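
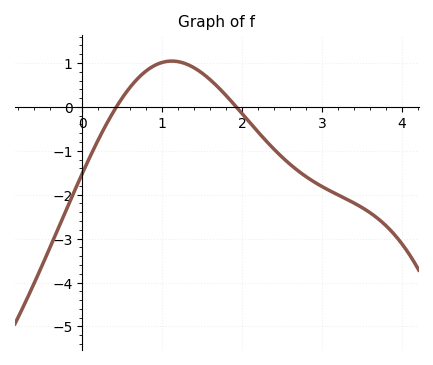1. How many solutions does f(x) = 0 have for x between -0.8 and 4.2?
2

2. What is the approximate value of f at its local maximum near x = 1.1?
1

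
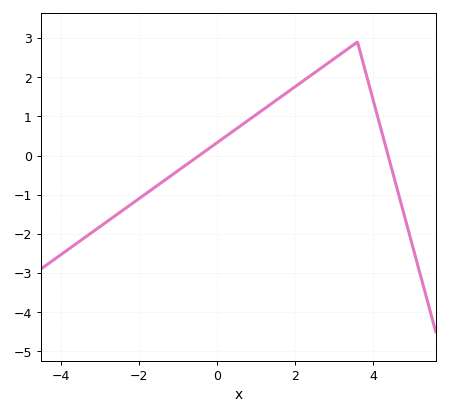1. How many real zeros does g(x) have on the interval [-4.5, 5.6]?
2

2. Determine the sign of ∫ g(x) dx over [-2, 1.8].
positive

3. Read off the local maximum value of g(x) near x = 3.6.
2.9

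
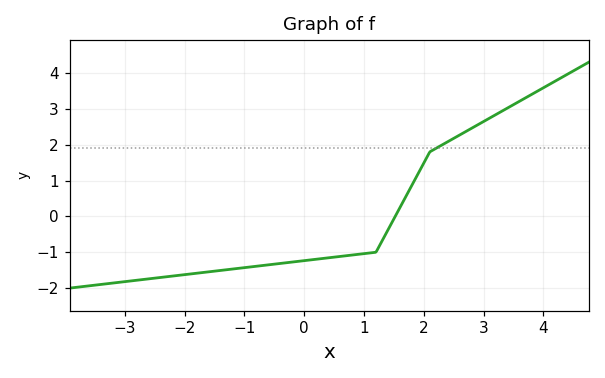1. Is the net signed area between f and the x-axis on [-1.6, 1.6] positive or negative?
negative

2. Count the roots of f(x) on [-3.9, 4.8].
1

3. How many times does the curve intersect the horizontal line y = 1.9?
1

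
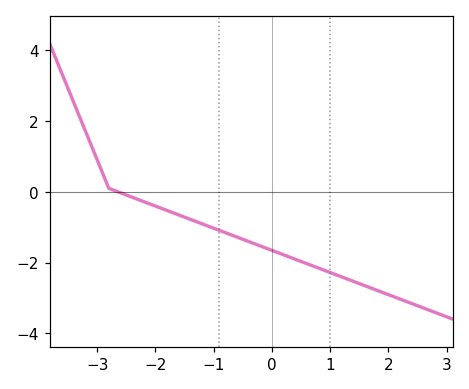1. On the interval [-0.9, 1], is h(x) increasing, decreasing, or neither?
decreasing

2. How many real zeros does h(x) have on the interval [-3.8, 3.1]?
1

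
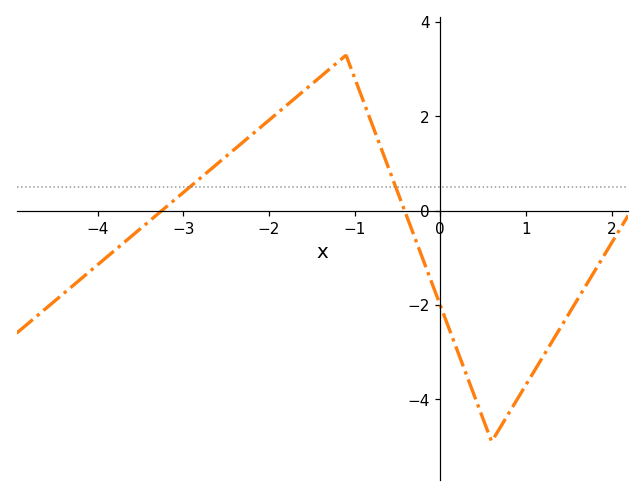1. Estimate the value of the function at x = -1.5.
2.69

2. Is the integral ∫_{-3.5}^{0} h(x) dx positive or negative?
positive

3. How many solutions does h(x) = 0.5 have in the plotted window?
2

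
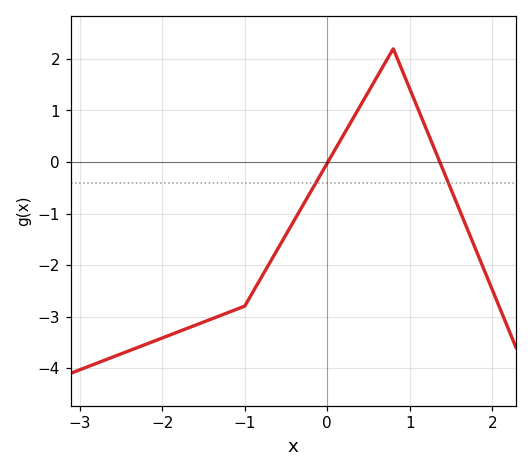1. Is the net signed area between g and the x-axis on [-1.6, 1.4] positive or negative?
negative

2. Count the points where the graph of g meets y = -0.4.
2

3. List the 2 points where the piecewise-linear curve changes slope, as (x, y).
(-1, -2.8); (0.8, 2.2)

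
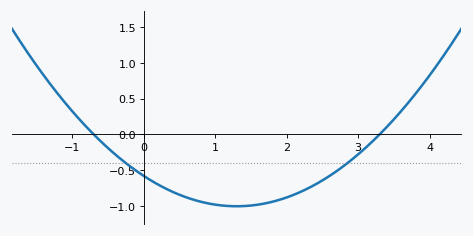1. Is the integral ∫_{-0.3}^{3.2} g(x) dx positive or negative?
negative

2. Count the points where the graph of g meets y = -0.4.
2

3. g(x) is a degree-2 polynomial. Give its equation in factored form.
y = 0.25(x + 0.7)(x - 3.3)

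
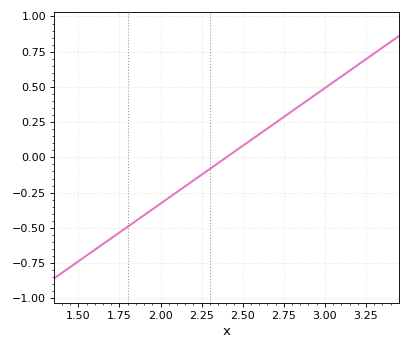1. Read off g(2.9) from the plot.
0.4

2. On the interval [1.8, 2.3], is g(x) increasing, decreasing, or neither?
increasing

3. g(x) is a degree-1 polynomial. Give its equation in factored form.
y = 0.82(x - 2.4)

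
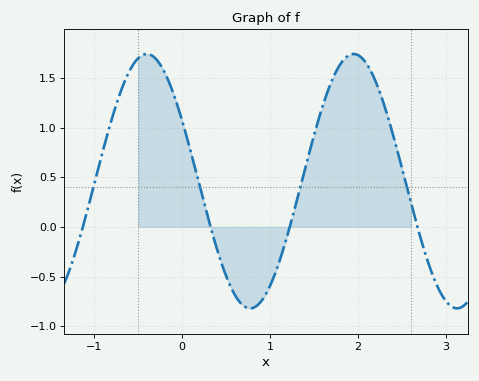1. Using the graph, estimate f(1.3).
0.253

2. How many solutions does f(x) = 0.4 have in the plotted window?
4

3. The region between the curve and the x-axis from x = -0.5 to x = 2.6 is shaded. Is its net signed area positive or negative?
positive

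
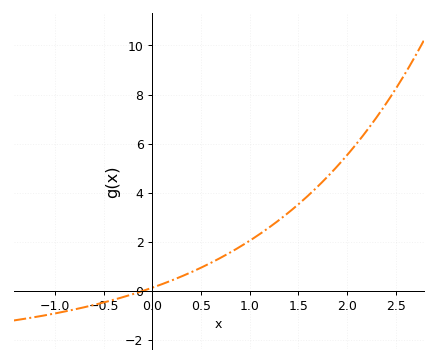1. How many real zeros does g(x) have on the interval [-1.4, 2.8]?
1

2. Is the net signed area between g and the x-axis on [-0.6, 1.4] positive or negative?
positive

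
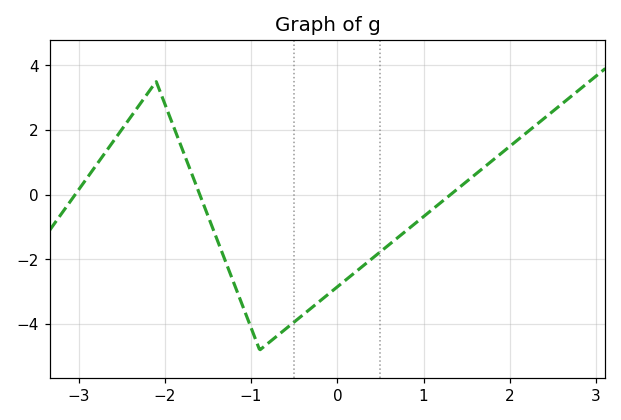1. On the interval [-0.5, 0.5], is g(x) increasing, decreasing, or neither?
increasing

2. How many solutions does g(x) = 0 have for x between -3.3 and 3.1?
3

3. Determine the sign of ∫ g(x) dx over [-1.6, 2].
negative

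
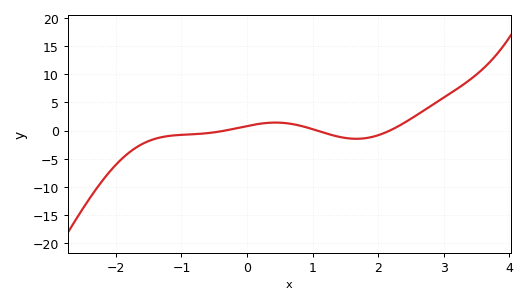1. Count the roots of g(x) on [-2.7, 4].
3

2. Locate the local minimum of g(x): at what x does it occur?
1.7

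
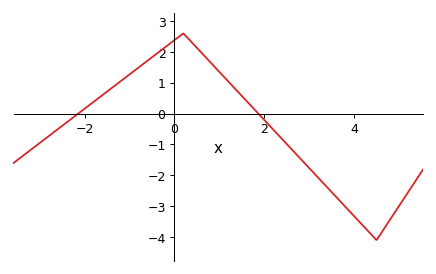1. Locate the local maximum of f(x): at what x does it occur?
0.2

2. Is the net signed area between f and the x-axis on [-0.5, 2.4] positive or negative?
positive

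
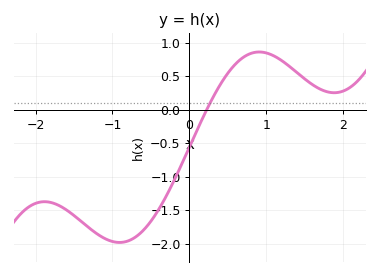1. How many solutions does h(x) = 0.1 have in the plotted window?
1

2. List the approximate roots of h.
0.2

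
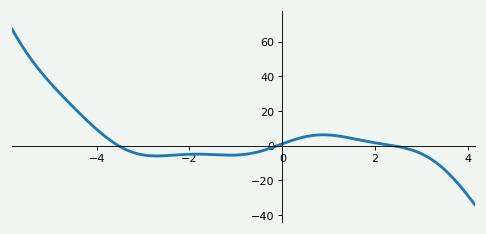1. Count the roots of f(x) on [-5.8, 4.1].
3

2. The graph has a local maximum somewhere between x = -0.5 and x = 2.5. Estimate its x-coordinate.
0.8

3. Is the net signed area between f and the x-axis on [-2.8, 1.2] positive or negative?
negative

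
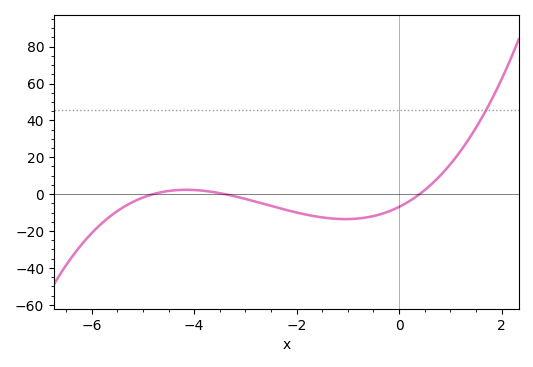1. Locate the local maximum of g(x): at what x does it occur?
-4.2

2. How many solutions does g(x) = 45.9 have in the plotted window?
1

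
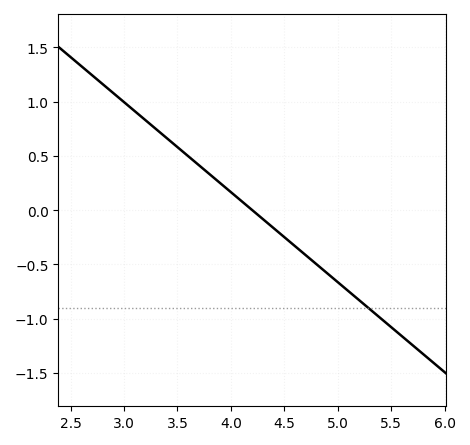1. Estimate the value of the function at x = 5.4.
-1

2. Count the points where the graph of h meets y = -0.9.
1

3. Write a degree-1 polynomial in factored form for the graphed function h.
y = -0.83(x - 4.2)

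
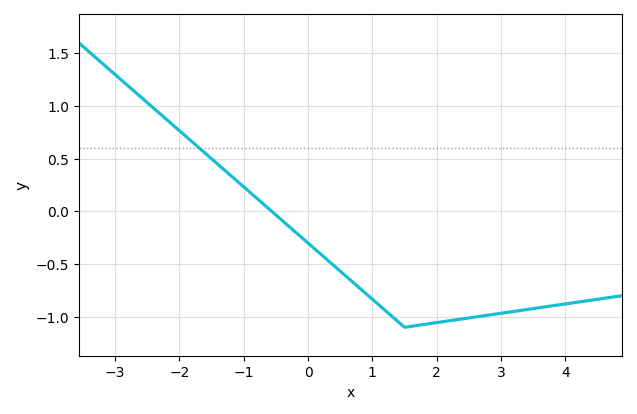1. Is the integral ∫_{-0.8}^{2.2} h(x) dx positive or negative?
negative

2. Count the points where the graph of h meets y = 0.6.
1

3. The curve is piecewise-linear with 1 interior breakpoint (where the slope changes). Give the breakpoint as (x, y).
(1.5, -1.1)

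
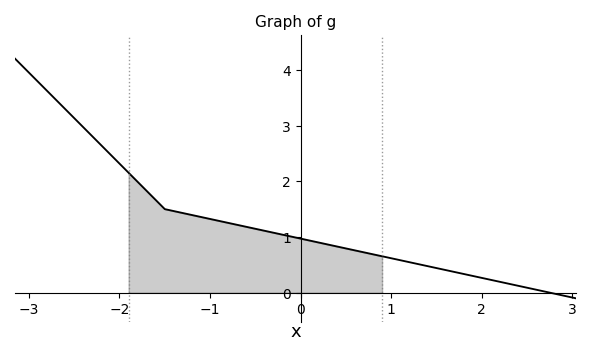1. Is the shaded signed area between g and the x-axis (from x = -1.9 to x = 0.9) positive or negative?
positive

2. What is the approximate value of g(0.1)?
0.9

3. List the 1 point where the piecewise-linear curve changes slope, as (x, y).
(-1.5, 1.5)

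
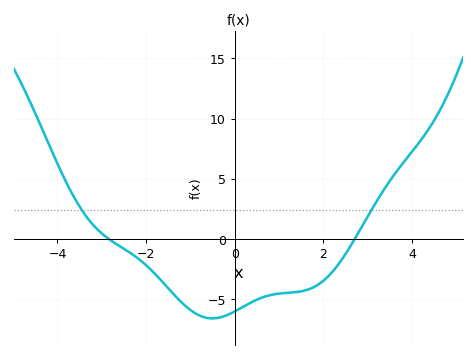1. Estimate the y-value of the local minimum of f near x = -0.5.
-6.5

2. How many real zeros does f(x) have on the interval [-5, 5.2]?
2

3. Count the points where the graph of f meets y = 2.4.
2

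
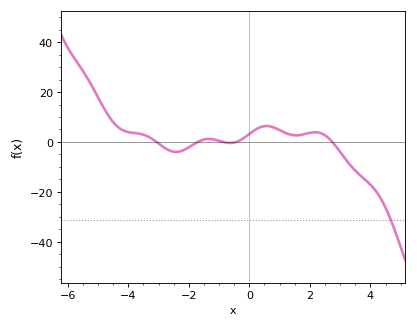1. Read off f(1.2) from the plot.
4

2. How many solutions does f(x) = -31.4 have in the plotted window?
1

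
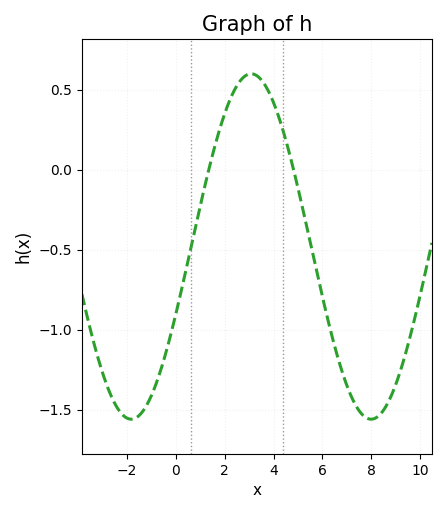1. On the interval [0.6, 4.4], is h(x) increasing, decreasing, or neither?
neither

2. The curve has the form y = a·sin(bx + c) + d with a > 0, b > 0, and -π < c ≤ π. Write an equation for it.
y = 1.08sin(0.64x - 0.4) - 0.48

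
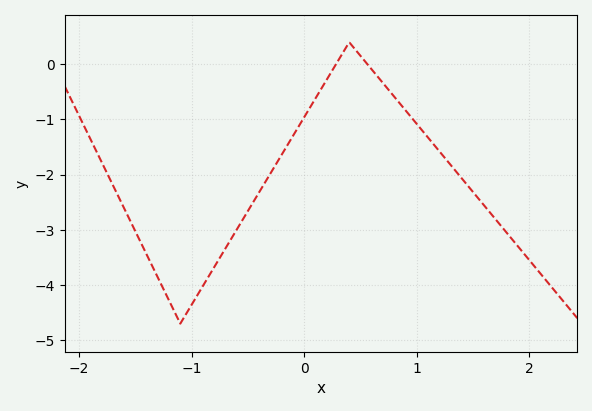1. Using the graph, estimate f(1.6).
-2.56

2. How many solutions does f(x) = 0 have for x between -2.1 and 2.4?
2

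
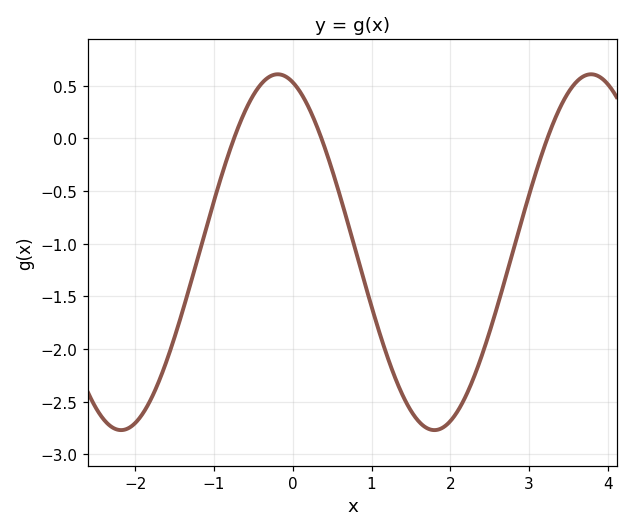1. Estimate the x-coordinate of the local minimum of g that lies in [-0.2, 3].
1.8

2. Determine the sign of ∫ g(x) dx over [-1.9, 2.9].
negative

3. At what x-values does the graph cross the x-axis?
-0.746, 0.365, 3.23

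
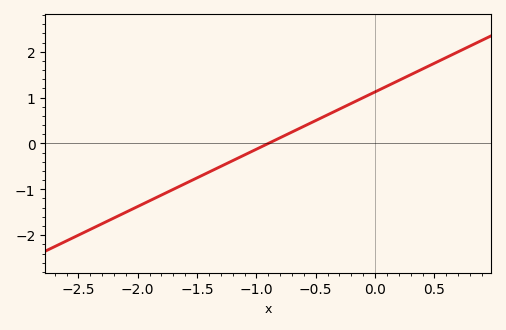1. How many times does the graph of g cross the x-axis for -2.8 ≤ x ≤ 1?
1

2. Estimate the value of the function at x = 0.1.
1.2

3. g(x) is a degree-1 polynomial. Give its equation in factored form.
y = 1.25(x + 0.9)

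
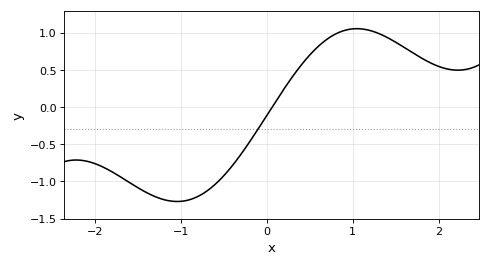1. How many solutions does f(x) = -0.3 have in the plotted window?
1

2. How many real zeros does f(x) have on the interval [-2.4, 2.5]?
1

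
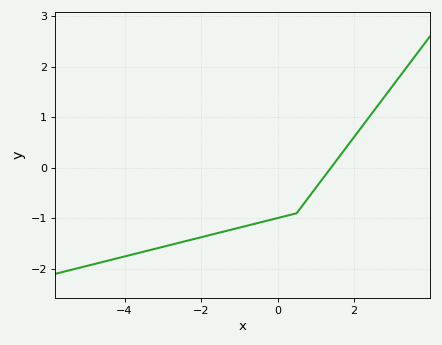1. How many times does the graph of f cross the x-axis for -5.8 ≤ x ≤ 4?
1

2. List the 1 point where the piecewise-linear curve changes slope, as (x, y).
(0.5, -0.9)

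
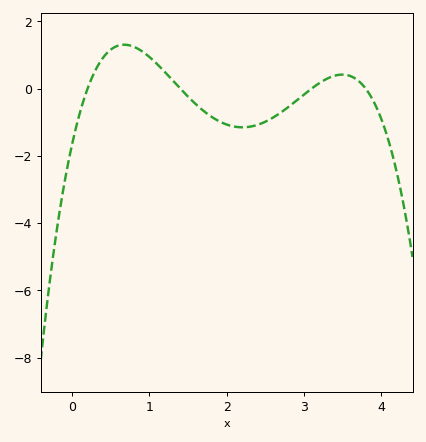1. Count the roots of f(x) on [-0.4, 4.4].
4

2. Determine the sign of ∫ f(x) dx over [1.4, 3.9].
negative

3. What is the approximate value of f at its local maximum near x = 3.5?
0.4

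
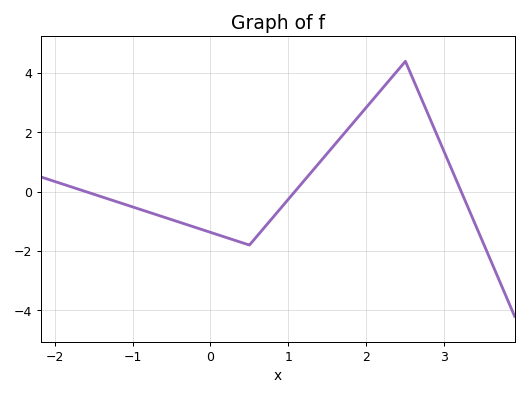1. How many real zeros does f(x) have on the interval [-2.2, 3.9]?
3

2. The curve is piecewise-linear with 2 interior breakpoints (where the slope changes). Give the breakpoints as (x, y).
(0.5, -1.8); (2.5, 4.4)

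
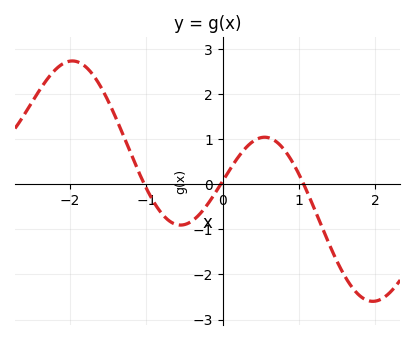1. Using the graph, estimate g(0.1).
0.338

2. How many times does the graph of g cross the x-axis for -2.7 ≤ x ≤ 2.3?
3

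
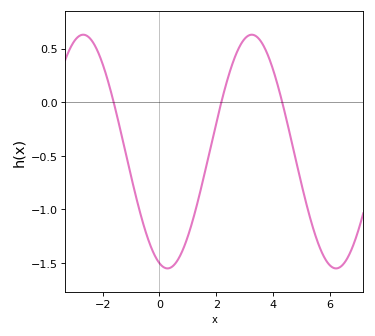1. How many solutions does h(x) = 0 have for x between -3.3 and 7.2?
3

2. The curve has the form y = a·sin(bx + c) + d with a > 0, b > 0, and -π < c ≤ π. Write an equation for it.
y = 1.09sin(1.06x - 1.87) - 0.46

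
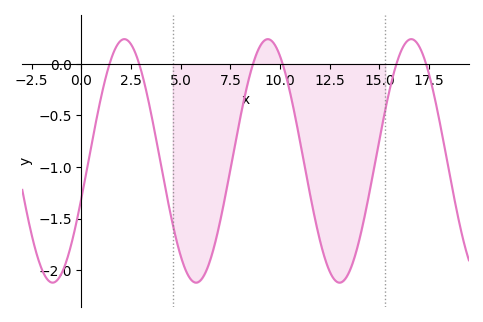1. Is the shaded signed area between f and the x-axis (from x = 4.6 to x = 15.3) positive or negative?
negative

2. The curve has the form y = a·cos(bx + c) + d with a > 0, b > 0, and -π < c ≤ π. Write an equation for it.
y = 1.18cos(0.87x - 1.9) - 0.94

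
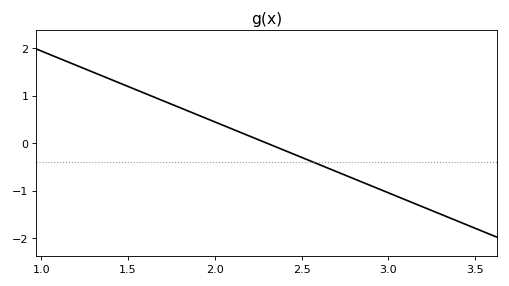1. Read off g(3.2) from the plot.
-1.34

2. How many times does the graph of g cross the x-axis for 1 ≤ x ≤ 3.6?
1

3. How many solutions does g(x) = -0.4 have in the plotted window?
1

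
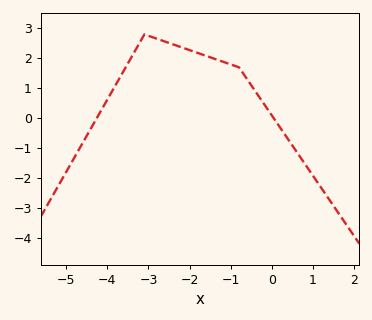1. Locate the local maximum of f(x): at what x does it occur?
-3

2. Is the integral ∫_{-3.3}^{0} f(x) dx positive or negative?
positive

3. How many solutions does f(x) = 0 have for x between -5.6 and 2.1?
2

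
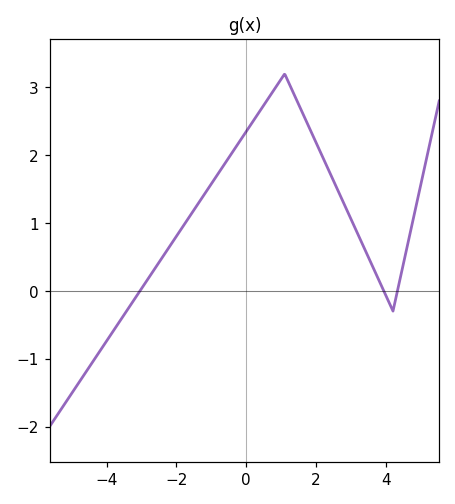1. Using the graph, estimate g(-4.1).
-0.8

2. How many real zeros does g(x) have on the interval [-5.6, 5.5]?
3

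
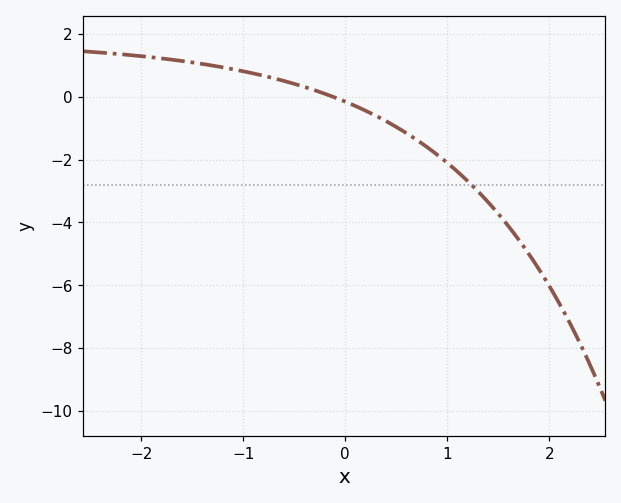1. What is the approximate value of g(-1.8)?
1.2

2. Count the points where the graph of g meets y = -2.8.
1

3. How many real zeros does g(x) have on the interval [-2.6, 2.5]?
1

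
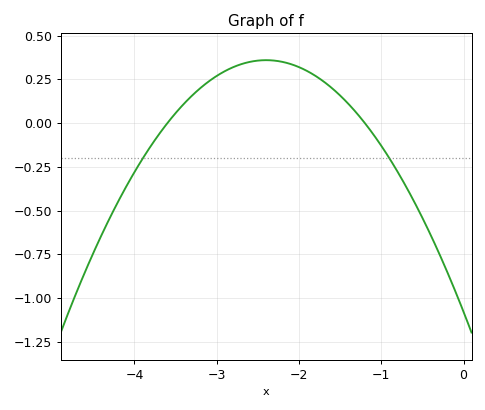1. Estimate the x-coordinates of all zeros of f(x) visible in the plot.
-3.6, -1.2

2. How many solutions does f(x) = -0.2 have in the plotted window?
2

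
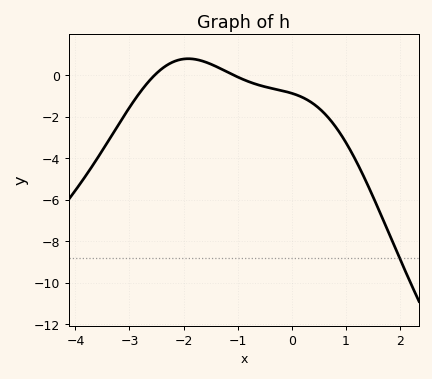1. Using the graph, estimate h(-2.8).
-0.8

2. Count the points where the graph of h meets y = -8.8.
1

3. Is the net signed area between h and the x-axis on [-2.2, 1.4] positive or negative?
negative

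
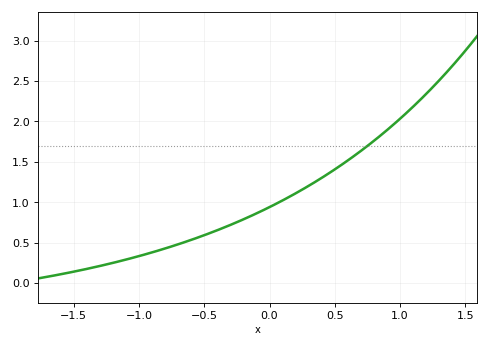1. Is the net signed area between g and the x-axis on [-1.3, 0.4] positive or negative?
positive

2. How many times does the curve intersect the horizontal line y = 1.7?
1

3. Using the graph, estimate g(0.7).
1.65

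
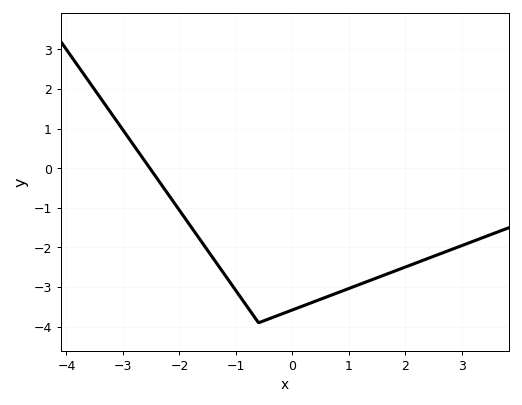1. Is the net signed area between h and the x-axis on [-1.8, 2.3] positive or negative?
negative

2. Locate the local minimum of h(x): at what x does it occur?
-0.598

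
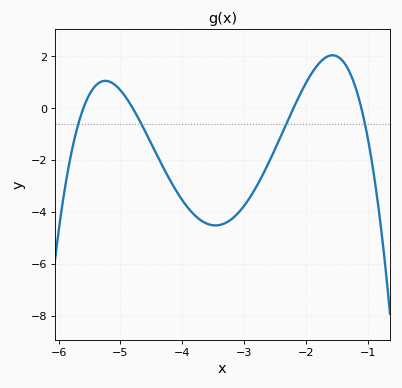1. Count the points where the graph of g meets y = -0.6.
4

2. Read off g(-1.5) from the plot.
2.01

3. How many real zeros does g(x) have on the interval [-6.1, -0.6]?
4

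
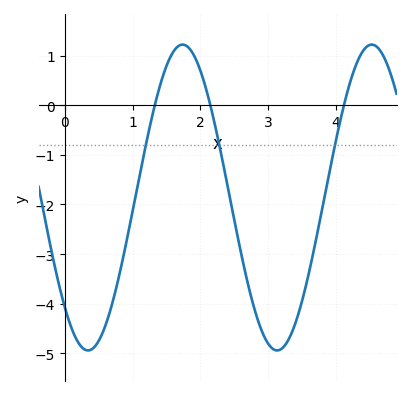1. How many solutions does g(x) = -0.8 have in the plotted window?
3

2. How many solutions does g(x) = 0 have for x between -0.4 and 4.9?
3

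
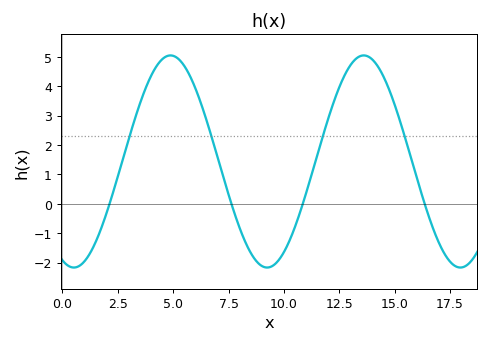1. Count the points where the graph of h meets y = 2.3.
4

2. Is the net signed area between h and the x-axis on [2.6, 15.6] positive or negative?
positive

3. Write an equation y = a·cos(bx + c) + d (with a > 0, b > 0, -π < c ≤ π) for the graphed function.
y = 3.61cos(0.72x + 2.77) + 1.44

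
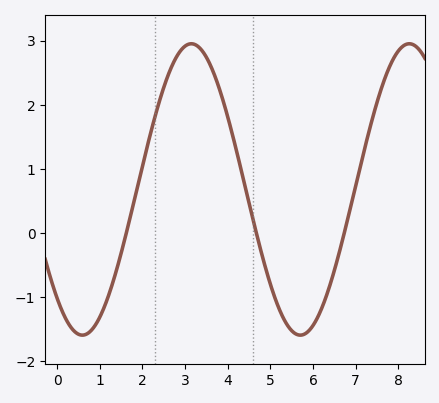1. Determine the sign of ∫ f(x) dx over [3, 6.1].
positive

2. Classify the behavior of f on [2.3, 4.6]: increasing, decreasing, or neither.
neither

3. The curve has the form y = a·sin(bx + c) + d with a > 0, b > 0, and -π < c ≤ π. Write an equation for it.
y = 2.27sin(1.23x - 2.3) + 0.68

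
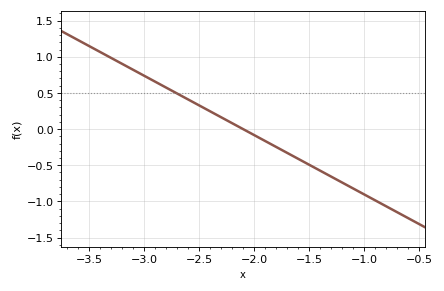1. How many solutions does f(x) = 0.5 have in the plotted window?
1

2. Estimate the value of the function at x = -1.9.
-0.164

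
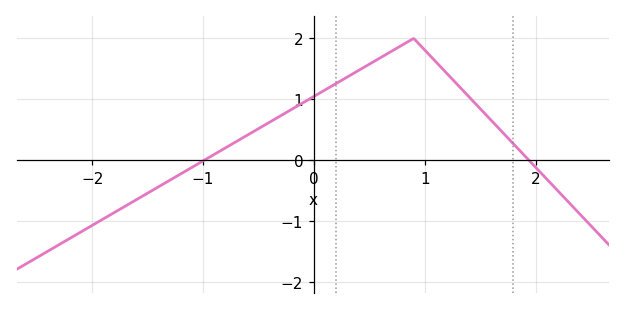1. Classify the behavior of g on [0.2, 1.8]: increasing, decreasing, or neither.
neither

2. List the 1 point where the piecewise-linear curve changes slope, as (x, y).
(0.9, 2)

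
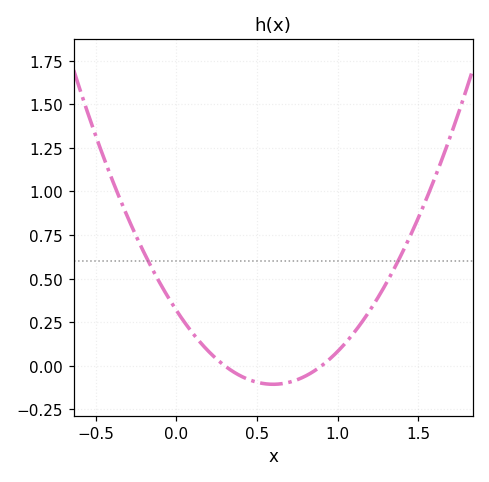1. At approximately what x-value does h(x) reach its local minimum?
0.6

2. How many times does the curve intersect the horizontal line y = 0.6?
2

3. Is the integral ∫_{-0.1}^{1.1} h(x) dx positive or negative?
positive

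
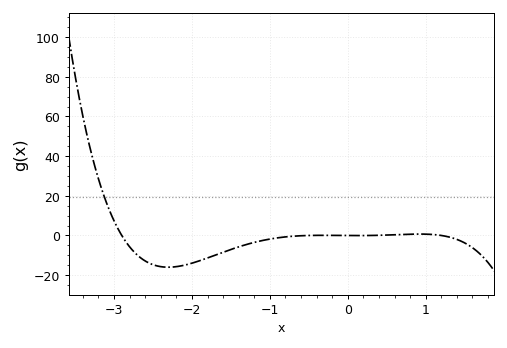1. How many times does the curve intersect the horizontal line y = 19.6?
1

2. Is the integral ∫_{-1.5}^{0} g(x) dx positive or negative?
negative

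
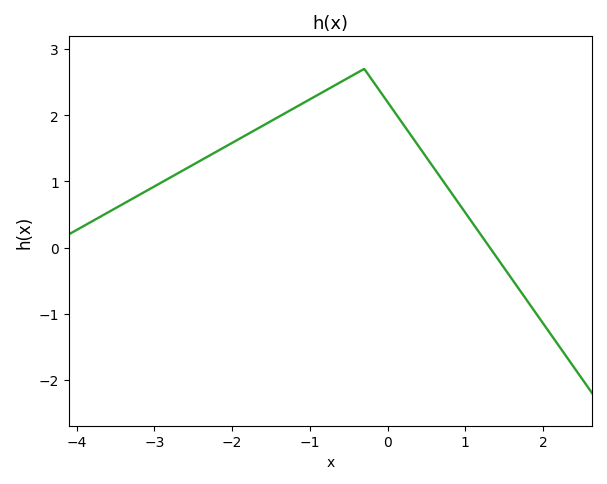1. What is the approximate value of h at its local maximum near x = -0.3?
2.7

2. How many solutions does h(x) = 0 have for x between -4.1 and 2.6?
1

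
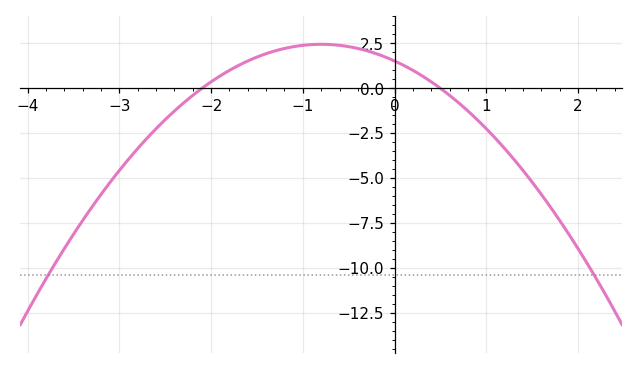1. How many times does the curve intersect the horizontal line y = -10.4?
2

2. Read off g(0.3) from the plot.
0.6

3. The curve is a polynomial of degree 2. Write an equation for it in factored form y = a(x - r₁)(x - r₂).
y = -1.45(x + 2.1)(x - 0.5)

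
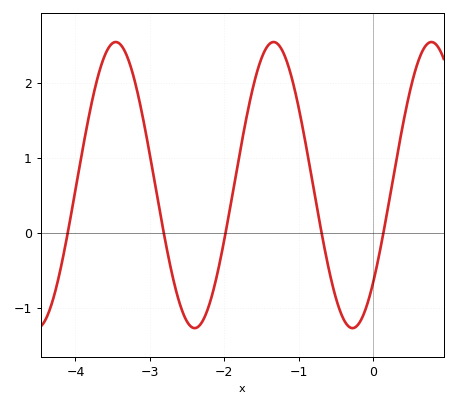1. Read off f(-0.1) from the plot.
-1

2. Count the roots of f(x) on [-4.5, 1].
5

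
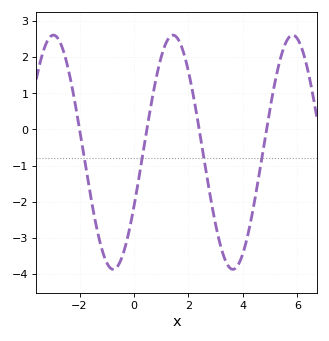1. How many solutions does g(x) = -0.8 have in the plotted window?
4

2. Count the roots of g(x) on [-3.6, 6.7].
4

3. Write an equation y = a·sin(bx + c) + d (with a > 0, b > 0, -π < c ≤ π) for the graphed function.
y = 3.24sin(1.43x - 0.48) - 0.63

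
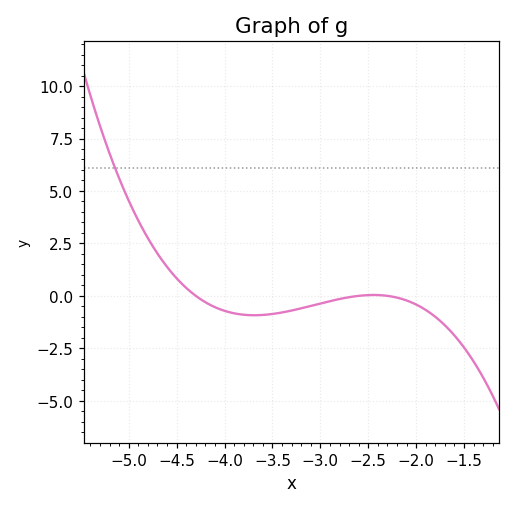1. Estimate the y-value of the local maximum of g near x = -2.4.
0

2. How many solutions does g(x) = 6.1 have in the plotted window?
1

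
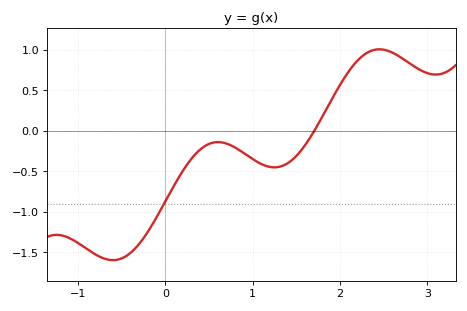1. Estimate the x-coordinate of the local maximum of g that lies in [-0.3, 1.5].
0.6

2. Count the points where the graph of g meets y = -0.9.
1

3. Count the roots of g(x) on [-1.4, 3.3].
1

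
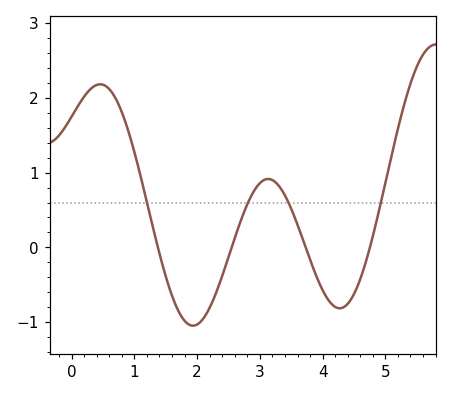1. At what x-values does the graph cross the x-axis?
1.38, 2.55, 3.73, 4.75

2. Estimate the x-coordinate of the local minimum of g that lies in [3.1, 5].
4.27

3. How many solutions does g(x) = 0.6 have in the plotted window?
4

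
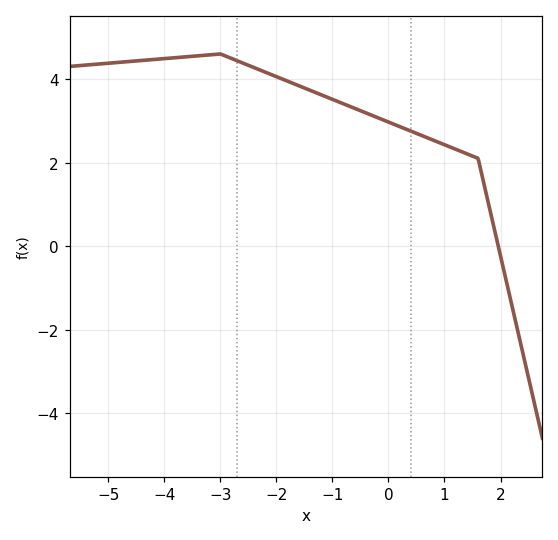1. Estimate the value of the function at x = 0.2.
2.86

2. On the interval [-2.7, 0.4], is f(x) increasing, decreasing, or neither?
decreasing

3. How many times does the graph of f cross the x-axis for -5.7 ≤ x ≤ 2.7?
1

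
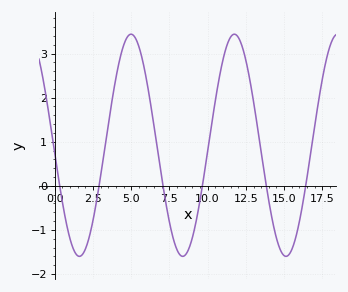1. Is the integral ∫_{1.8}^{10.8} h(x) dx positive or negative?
positive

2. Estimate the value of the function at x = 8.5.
-1.58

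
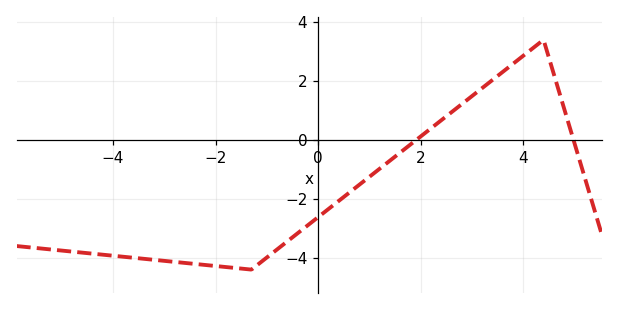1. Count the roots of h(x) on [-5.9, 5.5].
2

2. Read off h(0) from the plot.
-2.6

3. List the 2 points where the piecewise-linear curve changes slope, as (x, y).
(-1.3, -4.4); (4.4, 3.4)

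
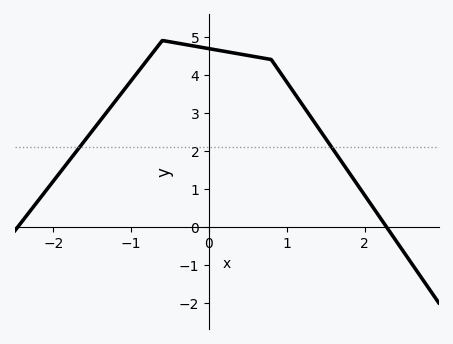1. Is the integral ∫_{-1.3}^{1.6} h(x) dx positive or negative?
positive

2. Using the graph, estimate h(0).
4.69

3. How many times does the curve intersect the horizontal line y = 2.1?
2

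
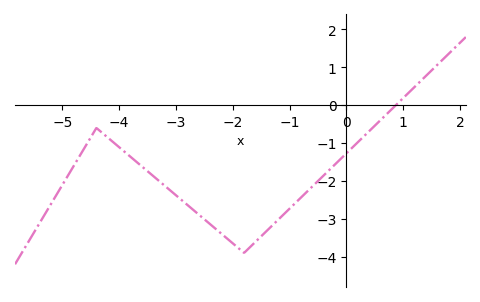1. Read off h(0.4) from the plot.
-0.688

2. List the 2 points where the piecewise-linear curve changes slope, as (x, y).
(-4.4, -0.6); (-1.8, -3.9)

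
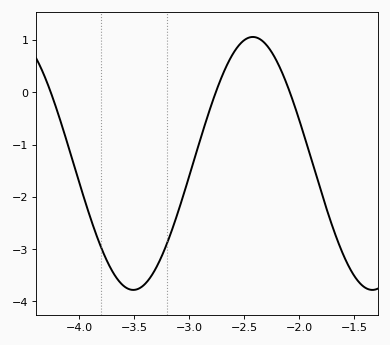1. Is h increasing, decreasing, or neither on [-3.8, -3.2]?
neither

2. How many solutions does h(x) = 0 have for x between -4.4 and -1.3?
3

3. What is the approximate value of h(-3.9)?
-2.38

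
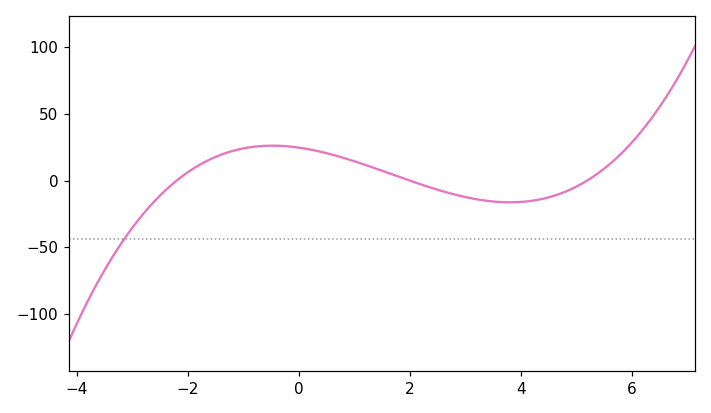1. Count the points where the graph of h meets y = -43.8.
1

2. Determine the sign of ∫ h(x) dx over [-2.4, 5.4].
positive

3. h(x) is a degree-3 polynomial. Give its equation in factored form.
y = 1.08(x + 2.2)(x - 2)(x - 5.2)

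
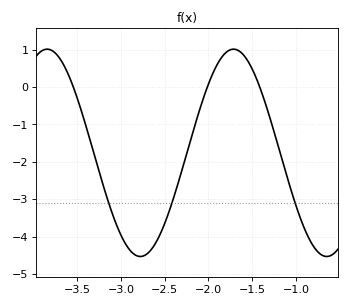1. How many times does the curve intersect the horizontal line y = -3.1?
3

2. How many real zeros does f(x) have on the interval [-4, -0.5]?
3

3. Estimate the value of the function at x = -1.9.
0.6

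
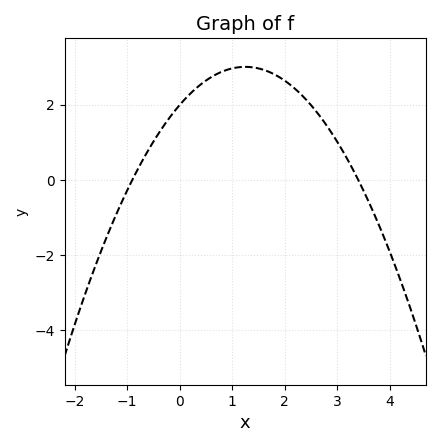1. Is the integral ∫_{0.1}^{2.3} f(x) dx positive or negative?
positive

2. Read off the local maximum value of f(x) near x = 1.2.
3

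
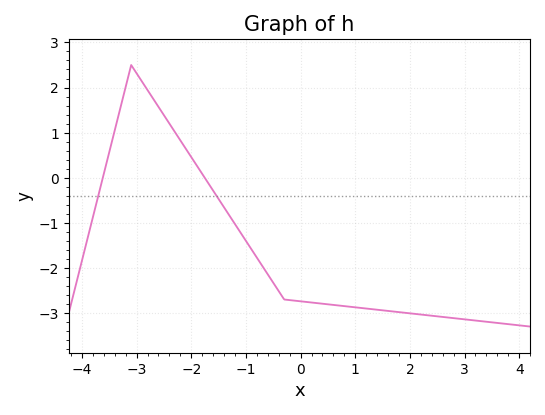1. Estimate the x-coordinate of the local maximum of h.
-3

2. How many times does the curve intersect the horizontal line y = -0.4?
2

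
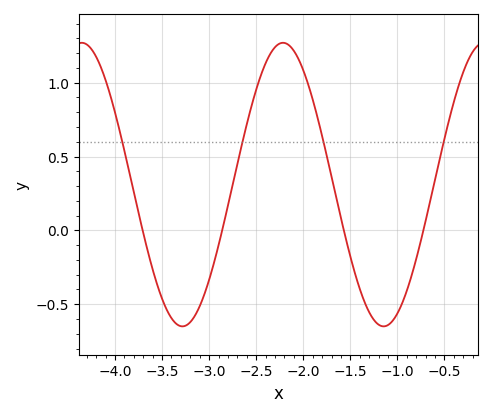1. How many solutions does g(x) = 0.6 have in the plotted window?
4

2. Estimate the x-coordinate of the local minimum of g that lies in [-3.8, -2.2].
-3.28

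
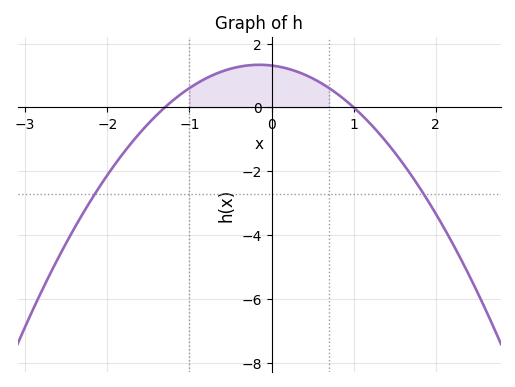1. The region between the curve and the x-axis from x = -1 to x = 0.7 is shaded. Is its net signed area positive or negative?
positive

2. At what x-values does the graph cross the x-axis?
-1.3, 1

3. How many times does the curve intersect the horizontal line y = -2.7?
2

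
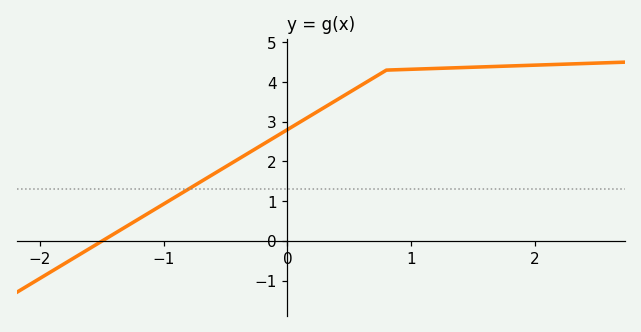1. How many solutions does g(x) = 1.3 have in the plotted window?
1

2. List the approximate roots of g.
-1.5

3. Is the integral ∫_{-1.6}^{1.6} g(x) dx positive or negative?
positive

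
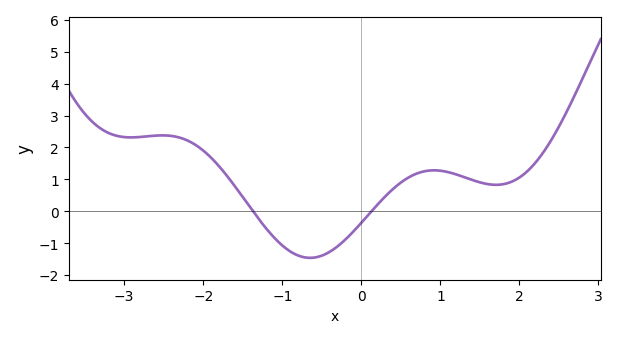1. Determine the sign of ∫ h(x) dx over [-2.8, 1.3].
positive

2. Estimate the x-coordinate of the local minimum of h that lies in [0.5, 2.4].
1.7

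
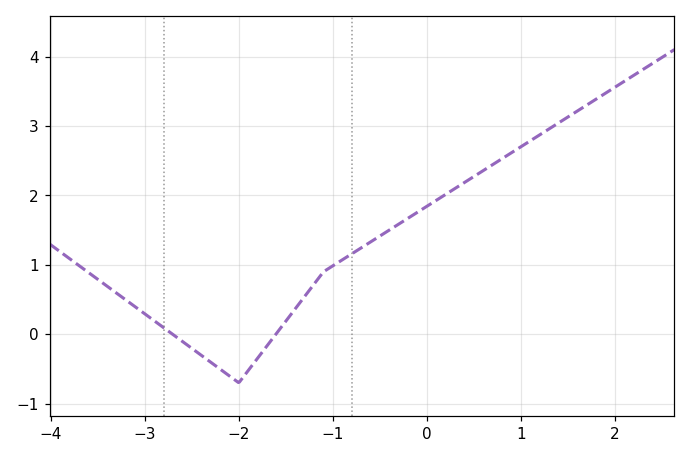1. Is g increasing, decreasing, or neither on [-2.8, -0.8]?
neither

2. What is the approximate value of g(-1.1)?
0.9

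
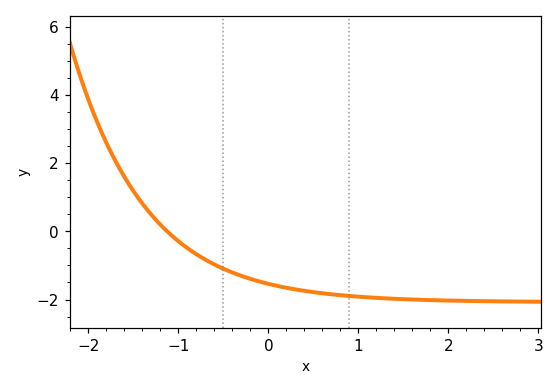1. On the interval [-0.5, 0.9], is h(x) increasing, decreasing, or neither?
decreasing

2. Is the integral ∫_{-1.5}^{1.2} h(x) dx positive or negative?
negative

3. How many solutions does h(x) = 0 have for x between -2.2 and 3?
1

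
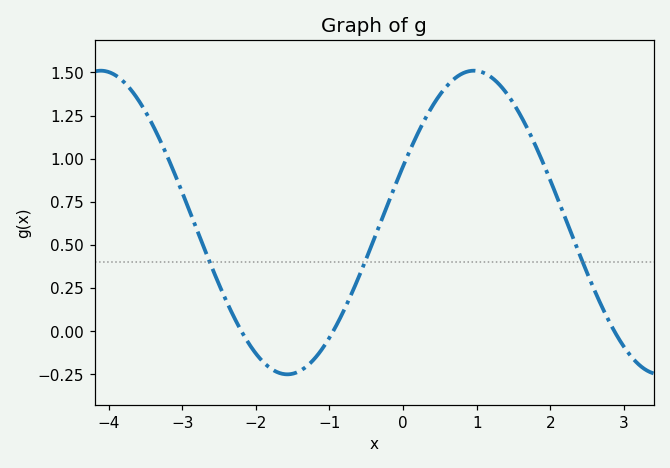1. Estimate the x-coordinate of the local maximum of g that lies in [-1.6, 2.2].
1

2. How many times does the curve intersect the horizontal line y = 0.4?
3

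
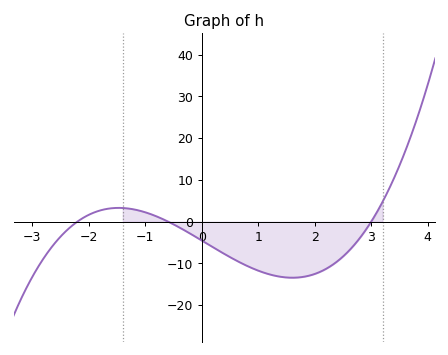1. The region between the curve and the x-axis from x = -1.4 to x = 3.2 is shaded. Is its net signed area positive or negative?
negative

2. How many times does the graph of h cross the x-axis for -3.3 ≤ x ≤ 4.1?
3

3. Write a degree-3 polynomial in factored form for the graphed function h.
y = 1.15(x + 2.2)(x + 0.6)(x - 3)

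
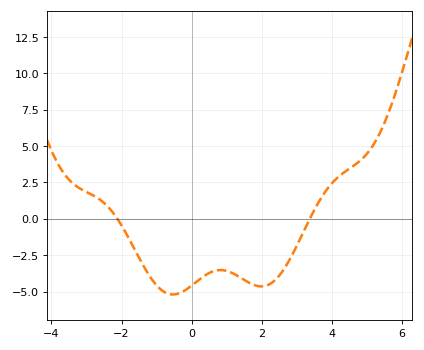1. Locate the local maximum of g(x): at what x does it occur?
0.823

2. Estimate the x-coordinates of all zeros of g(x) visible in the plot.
-2.12, 3.37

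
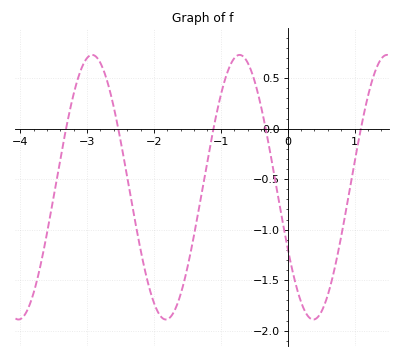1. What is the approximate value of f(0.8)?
-1.05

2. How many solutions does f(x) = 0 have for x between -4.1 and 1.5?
5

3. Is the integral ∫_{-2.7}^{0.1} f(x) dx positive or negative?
negative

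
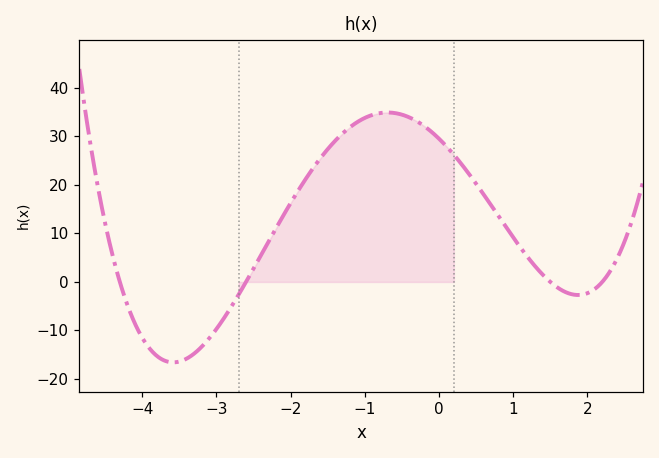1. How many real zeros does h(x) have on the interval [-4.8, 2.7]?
4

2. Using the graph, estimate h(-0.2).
32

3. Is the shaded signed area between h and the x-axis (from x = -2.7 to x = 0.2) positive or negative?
positive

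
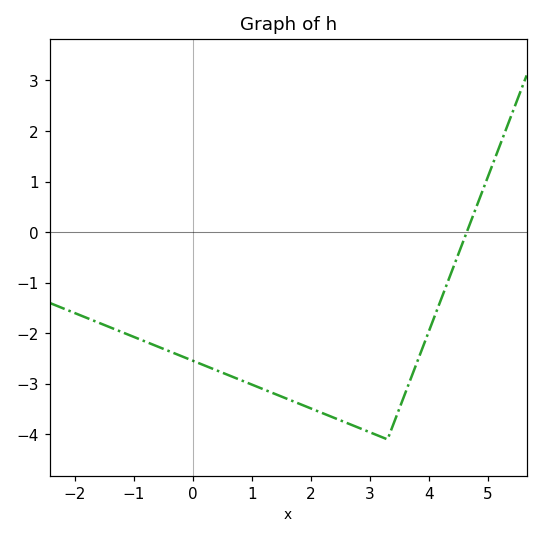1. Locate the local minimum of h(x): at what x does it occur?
3.3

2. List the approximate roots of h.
4.64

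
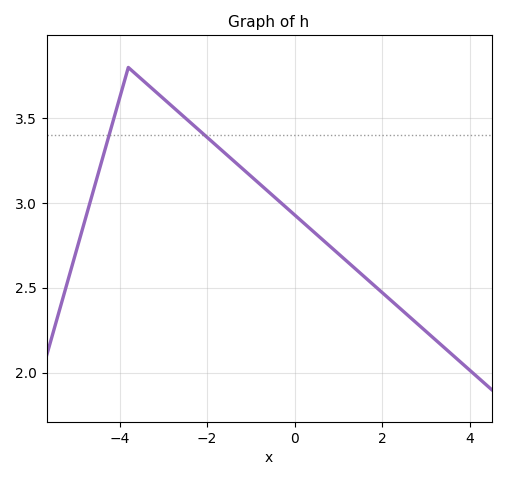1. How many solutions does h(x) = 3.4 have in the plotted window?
2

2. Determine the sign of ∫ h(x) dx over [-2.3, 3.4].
positive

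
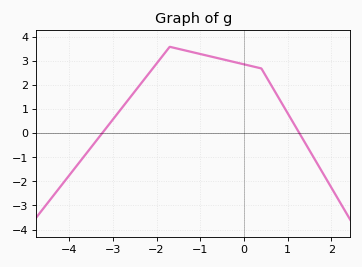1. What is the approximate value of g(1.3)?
-0.083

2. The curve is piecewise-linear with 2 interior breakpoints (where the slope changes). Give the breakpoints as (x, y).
(-1.7, 3.6); (0.4, 2.7)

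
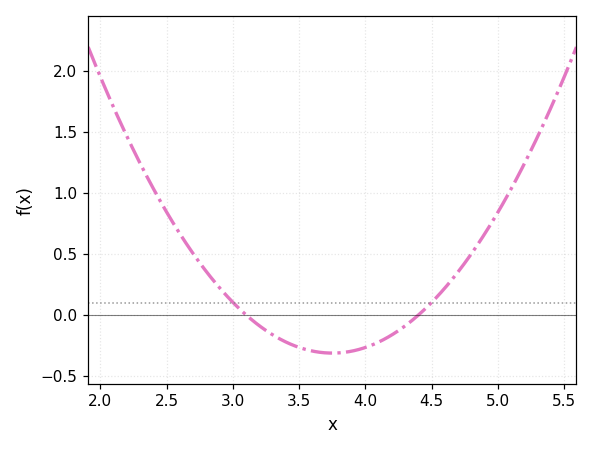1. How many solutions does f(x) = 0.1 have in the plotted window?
2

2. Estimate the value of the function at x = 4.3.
-0.1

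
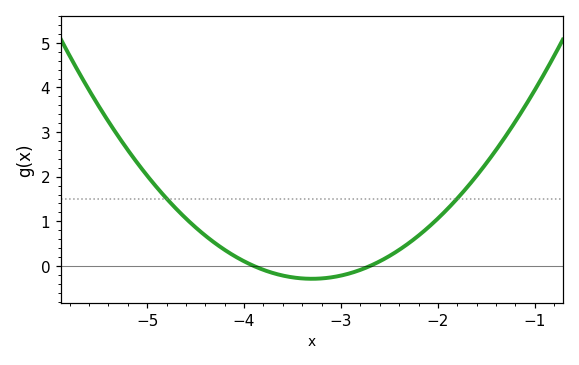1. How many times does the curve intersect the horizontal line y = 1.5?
2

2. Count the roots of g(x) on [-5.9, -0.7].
2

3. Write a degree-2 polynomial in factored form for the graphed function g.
y = 0.8(x + 3.9)(x + 2.7)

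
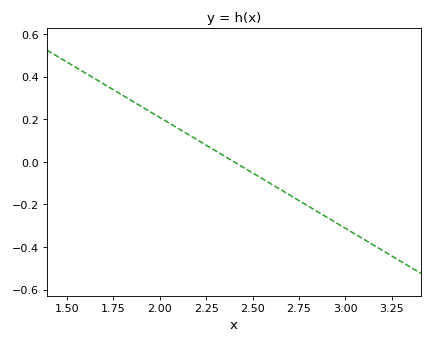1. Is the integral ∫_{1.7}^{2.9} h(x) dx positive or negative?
positive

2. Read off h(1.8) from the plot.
0.32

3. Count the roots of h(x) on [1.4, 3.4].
1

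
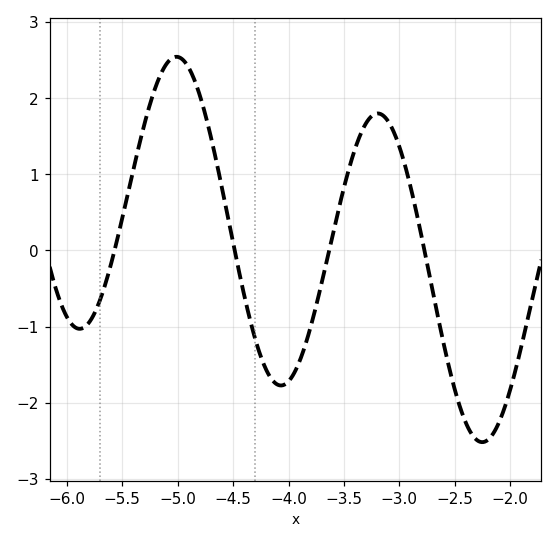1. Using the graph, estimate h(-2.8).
0.2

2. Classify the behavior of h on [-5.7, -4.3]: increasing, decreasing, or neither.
neither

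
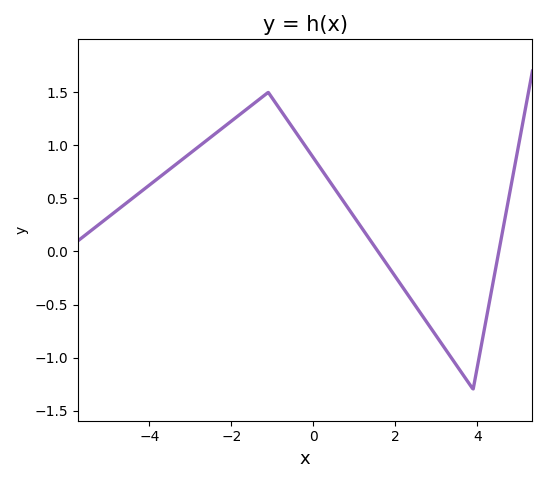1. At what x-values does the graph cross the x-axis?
1.58, 4.53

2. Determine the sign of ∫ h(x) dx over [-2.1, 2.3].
positive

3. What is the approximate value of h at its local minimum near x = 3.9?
-1.3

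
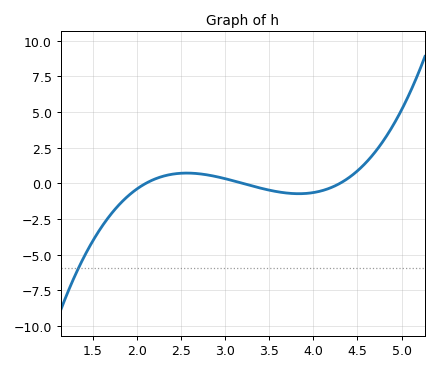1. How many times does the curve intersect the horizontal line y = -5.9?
1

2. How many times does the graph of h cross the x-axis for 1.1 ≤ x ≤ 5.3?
3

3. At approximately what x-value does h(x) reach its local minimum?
3.8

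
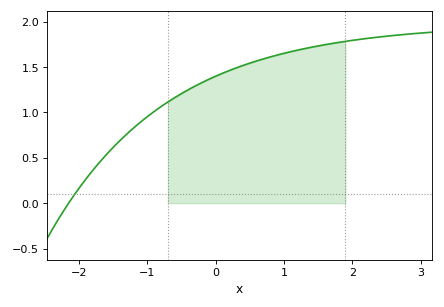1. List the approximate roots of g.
-2.15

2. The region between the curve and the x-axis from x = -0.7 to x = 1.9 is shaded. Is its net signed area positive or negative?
positive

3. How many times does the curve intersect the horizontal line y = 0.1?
1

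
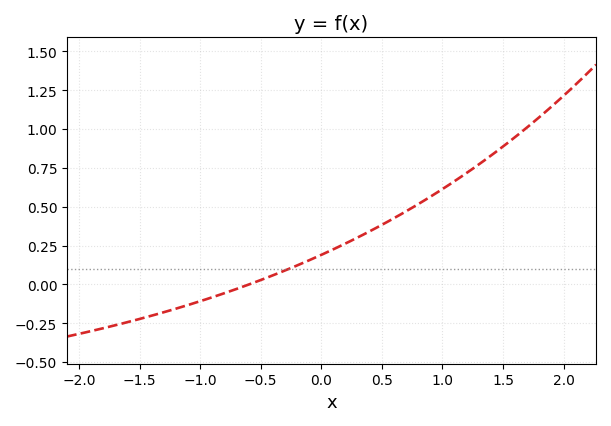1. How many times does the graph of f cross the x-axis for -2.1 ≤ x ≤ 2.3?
1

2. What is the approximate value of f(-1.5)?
-0.22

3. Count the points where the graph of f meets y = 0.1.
1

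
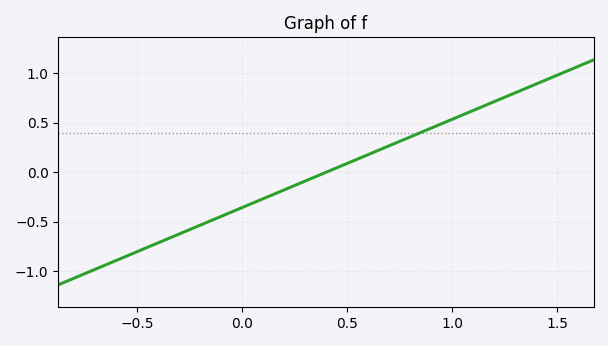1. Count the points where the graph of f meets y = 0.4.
1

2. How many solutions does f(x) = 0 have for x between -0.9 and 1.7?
1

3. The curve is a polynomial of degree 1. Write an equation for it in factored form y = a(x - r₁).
y = 0.89(x - 0.4)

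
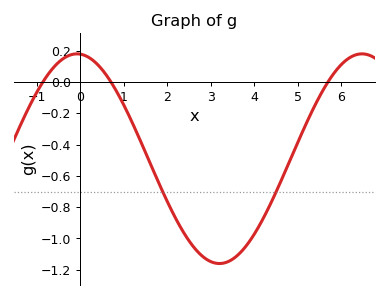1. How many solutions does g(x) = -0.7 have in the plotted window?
2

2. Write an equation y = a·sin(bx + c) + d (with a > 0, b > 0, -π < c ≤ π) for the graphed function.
y = 0.67sin(0.96x + 1.64) - 0.49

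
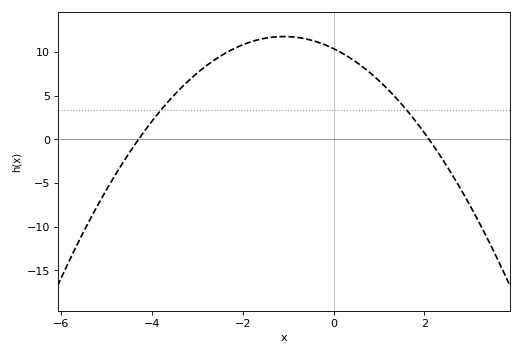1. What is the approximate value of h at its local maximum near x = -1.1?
12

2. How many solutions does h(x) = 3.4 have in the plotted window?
2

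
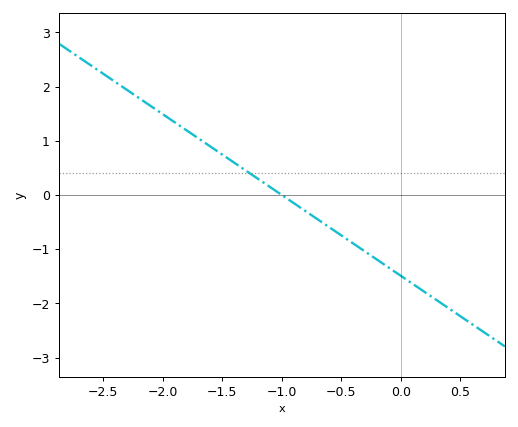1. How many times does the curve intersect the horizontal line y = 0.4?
1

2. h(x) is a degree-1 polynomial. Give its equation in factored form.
y = -1.49(x + 1)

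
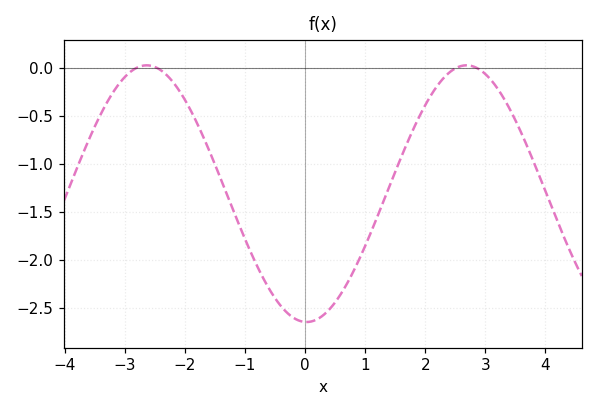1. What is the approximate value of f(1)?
-1.85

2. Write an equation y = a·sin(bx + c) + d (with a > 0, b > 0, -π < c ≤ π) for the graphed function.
y = 1.34sin(1.2x - 1.6) - 1.31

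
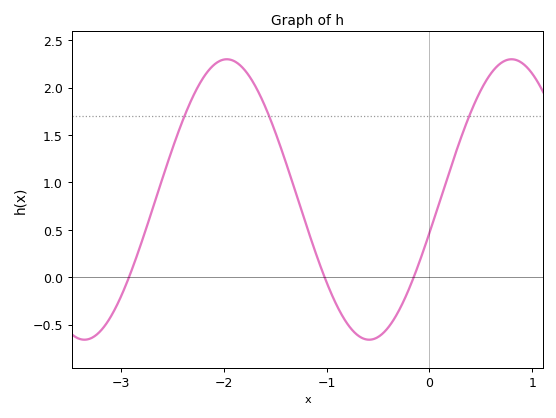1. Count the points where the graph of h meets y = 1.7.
3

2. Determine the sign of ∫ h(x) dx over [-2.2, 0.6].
positive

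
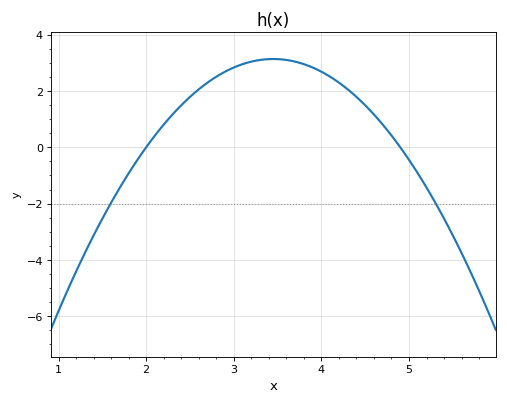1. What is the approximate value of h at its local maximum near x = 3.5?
3.2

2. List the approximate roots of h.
2, 4.9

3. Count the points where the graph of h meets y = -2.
2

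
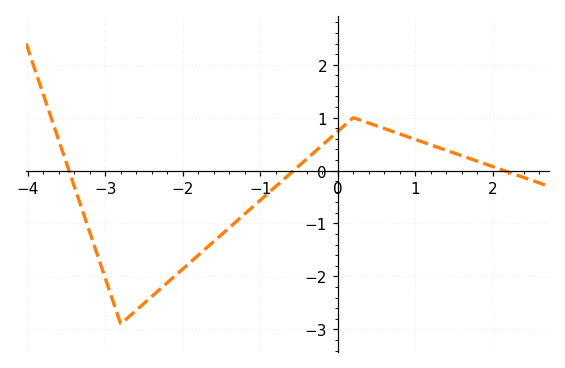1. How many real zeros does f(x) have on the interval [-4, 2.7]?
3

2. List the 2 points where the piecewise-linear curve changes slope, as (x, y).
(-2.8, -2.9); (0.2, 1)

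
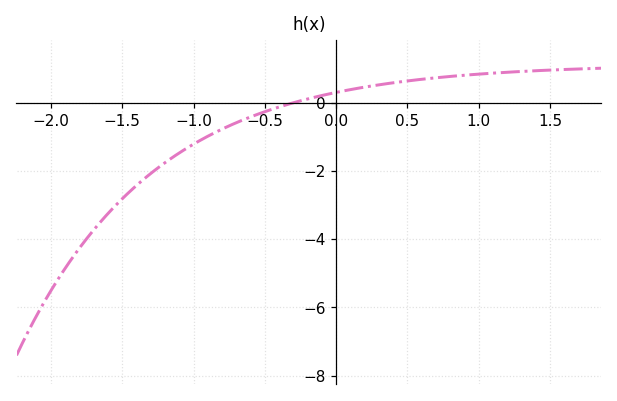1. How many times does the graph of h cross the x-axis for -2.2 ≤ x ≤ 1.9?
1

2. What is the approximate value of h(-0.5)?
-0.2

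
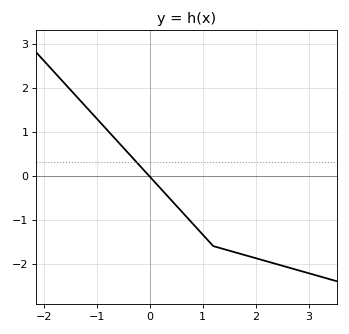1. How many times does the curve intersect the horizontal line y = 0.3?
1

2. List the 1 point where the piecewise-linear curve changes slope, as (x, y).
(1.2, -1.6)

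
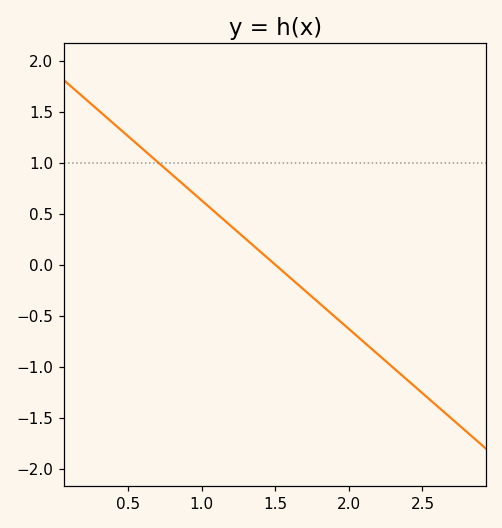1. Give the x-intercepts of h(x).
1.5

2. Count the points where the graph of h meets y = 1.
1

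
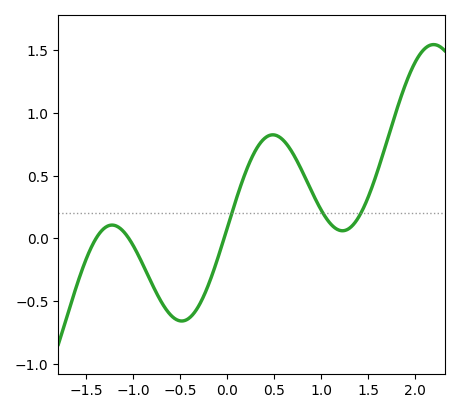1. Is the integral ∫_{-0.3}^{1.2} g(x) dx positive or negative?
positive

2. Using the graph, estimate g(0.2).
0.536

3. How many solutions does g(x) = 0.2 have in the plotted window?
3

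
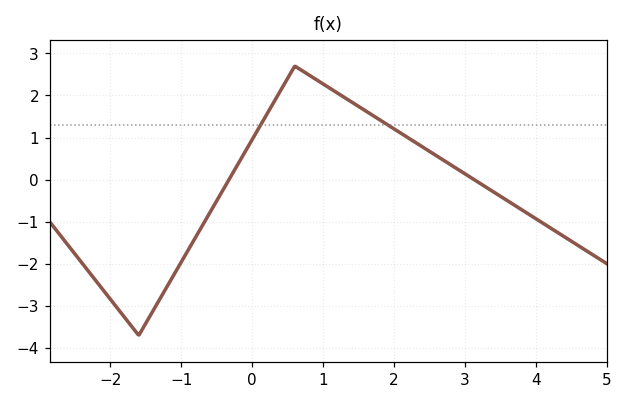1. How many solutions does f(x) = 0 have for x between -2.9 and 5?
2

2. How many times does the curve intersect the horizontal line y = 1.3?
2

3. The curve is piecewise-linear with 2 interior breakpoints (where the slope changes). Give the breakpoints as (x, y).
(-1.6, -3.7); (0.6, 2.7)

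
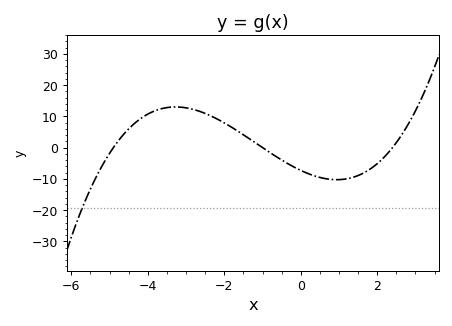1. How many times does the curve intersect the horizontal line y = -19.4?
1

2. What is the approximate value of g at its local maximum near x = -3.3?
13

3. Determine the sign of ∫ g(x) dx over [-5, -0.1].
positive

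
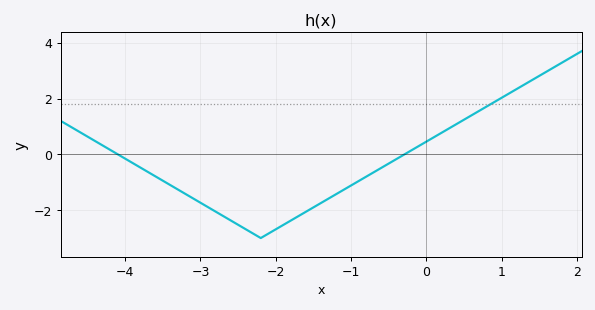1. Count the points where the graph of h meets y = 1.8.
1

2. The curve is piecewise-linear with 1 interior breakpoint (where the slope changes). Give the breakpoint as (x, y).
(-2.2, -3)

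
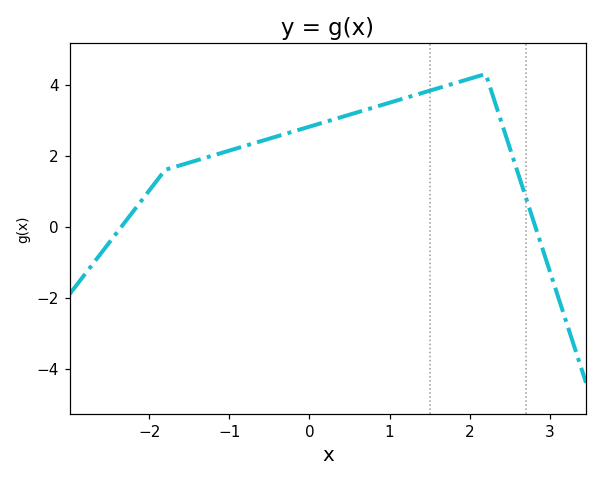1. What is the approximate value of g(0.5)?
3.2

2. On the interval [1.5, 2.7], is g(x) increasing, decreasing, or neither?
neither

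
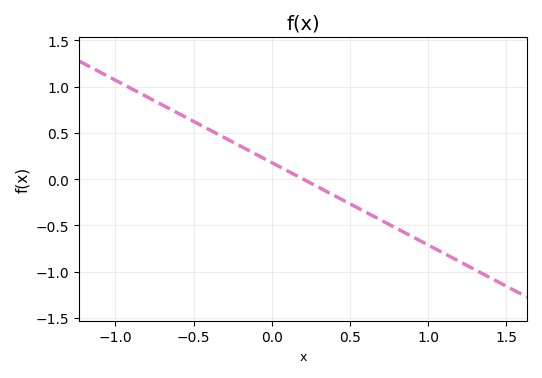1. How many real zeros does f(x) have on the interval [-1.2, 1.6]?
1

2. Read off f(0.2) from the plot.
0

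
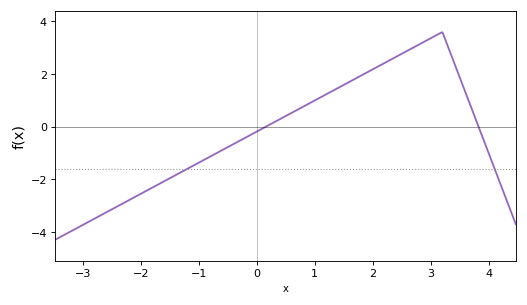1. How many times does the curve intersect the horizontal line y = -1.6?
2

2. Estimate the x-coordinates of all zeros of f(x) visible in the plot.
0.2, 3.8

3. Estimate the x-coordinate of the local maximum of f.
3.2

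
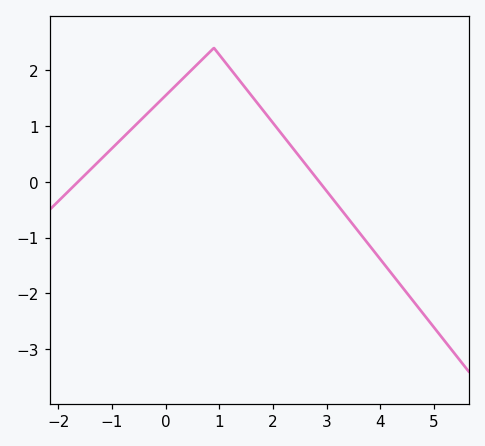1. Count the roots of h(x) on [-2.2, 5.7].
2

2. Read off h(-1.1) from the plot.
0.506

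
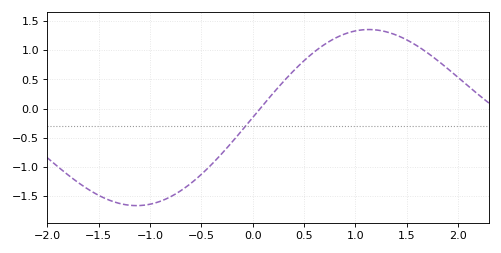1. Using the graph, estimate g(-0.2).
-0.575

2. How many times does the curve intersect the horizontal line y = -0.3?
1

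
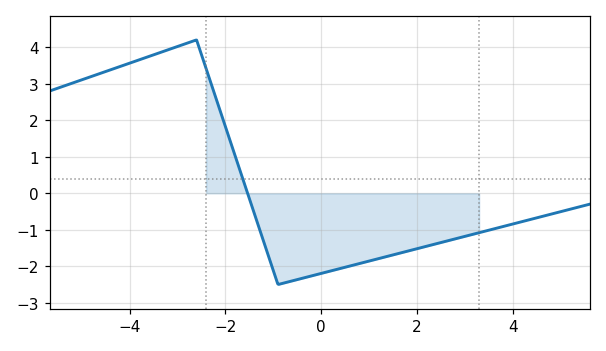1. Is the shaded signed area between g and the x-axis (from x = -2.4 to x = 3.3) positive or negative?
negative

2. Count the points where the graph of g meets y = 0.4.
1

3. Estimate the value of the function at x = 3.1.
-1.1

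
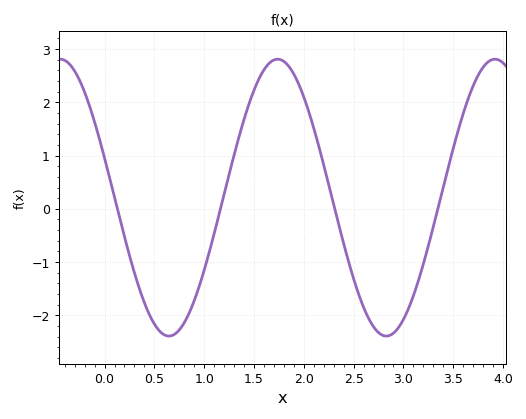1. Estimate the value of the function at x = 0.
0.953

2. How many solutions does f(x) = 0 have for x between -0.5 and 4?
4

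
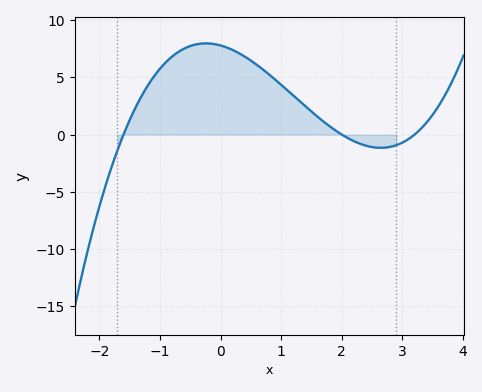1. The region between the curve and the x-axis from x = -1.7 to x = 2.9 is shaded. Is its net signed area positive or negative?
positive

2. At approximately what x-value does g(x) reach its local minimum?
2.64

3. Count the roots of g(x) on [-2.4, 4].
3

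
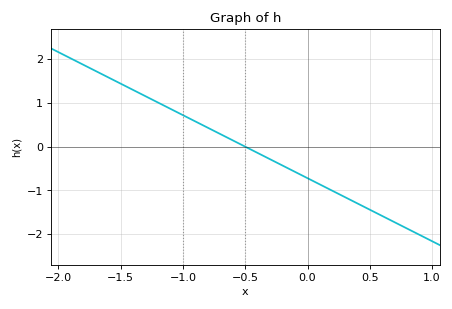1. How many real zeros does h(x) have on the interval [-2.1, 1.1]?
1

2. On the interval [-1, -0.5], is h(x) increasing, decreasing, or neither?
decreasing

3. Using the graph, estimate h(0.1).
-0.864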